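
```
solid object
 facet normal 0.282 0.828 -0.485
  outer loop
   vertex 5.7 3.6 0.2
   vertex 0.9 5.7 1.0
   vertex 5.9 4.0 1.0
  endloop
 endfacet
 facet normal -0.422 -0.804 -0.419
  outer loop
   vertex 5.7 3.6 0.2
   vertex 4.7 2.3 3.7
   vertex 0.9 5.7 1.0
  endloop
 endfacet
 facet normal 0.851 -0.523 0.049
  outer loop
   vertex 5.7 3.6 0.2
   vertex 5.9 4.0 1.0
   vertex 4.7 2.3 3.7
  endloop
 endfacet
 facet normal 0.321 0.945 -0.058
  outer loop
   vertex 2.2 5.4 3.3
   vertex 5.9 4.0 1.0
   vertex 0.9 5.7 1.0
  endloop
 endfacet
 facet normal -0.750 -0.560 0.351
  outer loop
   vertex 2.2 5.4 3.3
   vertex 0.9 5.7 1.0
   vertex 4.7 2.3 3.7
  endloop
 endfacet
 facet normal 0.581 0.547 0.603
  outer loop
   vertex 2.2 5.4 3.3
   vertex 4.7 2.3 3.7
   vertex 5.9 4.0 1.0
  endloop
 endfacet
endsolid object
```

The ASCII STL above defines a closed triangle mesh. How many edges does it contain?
9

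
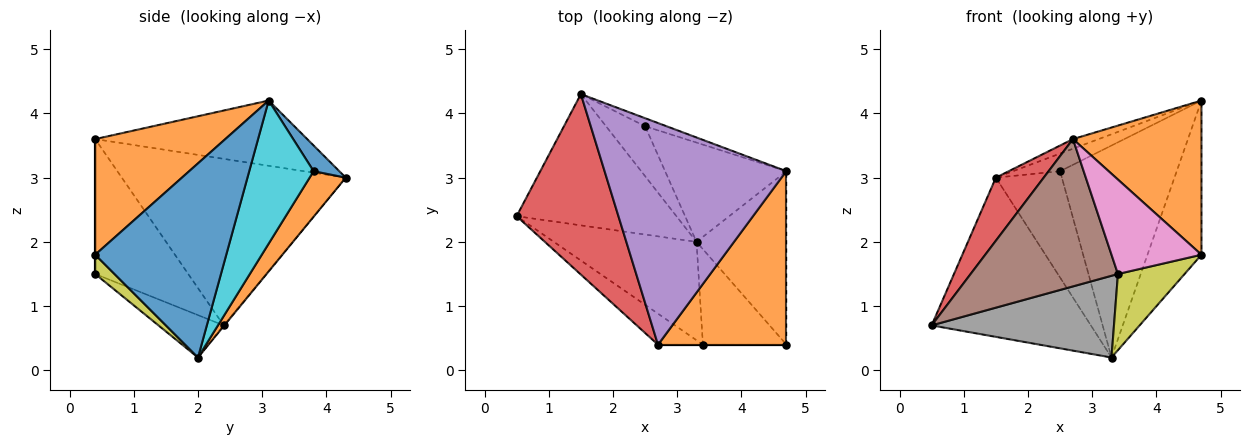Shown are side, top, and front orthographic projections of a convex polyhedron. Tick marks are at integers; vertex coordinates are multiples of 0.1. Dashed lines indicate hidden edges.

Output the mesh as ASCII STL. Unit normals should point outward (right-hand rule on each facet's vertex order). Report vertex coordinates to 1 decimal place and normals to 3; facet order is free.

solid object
 facet normal 0.850 0.350 -0.394
  outer loop
   vertex 3.3 2.0 0.2
   vertex 4.7 3.1 4.2
   vertex 4.7 0.4 1.8
  endloop
 endfacet
 facet normal 0.558 -0.551 0.620
  outer loop
   vertex 2.7 0.4 3.6
   vertex 4.7 0.4 1.8
   vertex 4.7 3.1 4.2
  endloop
 endfacet
 facet normal -0.003 0.772 -0.636
  outer loop
   vertex 1.5 4.3 3.0
   vertex 3.3 2.0 0.2
   vertex 0.5 2.4 0.7
  endloop
 endfacet
 facet normal -0.839 -0.179 0.513
  outer loop
   vertex 1.5 4.3 3.0
   vertex 0.5 2.4 0.7
   vertex 2.7 0.4 3.6
  endloop
 endfacet
 facet normal -0.337 0.041 0.940
  outer loop
   vertex 1.5 4.3 3.0
   vertex 2.7 0.4 3.6
   vertex 4.7 3.1 4.2
  endloop
 endfacet
 facet normal -0.526 -0.832 -0.175
  outer loop
   vertex 3.4 0.4 1.5
   vertex 2.7 0.4 3.6
   vertex 0.5 2.4 0.7
  endloop
 endfacet
 facet normal 0.000 -1.000 0.000
  outer loop
   vertex 3.4 0.4 1.5
   vertex 4.7 0.4 1.8
   vertex 2.7 0.4 3.6
  endloop
 endfacet
 facet normal -0.223 -0.623 -0.750
  outer loop
   vertex 3.4 0.4 1.5
   vertex 0.5 2.4 0.7
   vertex 3.3 2.0 0.2
  endloop
 endfacet
 facet normal 0.178 -0.614 -0.769
  outer loop
   vertex 3.4 0.4 1.5
   vertex 3.3 2.0 0.2
   vertex 4.7 0.4 1.8
  endloop
 endfacet
 facet normal 0.447 0.810 -0.379
  outer loop
   vertex 2.5 3.8 3.1
   vertex 4.7 3.1 4.2
   vertex 3.3 2.0 0.2
  endloop
 endfacet
 facet normal 0.445 0.815 -0.371
  outer loop
   vertex 2.5 3.8 3.1
   vertex 1.5 4.3 3.0
   vertex 4.7 3.1 4.2
  endloop
 endfacet
 facet normal 0.444 0.811 -0.381
  outer loop
   vertex 2.5 3.8 3.1
   vertex 3.3 2.0 0.2
   vertex 1.5 4.3 3.0
  endloop
 endfacet
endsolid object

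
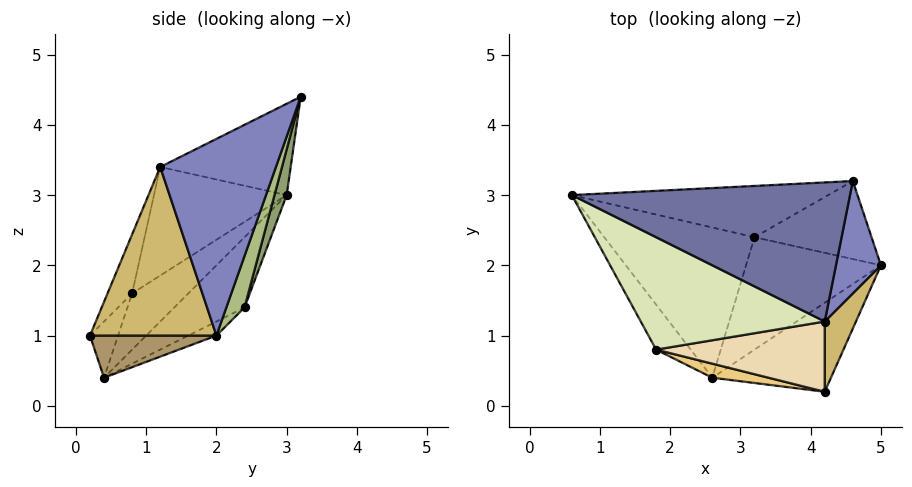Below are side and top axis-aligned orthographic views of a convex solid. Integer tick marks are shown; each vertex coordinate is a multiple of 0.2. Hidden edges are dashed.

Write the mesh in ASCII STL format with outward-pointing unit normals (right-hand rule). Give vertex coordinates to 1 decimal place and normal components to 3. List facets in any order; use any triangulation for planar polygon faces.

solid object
 facet normal -0.288 -0.381 0.878
  outer loop
   vertex 4.2 1.2 3.4
   vertex 4.6 3.2 4.4
   vertex 0.6 3.0 3.0
  endloop
 endfacet
 facet normal 0.932 -0.293 0.213
  outer loop
   vertex 4.2 1.2 3.4
   vertex 5.0 2.0 1.0
   vertex 4.6 3.2 4.4
  endloop
 endfacet
 facet normal -0.366 0.502 -0.784
  outer loop
   vertex 3.2 2.4 1.4
   vertex 2.6 0.4 0.4
   vertex 0.6 3.0 3.0
  endloop
 endfacet
 facet normal -0.092 0.467 -0.879
  outer loop
   vertex 3.2 2.4 1.4
   vertex 5.0 2.0 1.0
   vertex 2.6 0.4 0.4
  endloop
 endfacet
 facet normal 0.050 0.959 -0.279
  outer loop
   vertex 3.2 2.4 1.4
   vertex 0.6 3.0 3.0
   vertex 4.6 3.2 4.4
  endloop
 endfacet
 facet normal 0.139 0.939 -0.315
  outer loop
   vertex 3.2 2.4 1.4
   vertex 4.6 3.2 4.4
   vertex 5.0 2.0 1.0
  endloop
 endfacet
 facet normal -0.844 -0.130 -0.520
  outer loop
   vertex 1.8 0.8 1.6
   vertex 0.6 3.0 3.0
   vertex 2.6 0.4 0.4
  endloop
 endfacet
 facet normal -0.392 -0.637 0.664
  outer loop
   vertex 1.8 0.8 1.6
   vertex 4.2 1.2 3.4
   vertex 0.6 3.0 3.0
  endloop
 endfacet
 facet normal 0.331 -0.147 -0.932
  outer loop
   vertex 4.2 0.2 1.0
   vertex 2.6 0.4 0.4
   vertex 5.0 2.0 1.0
  endloop
 endfacet
 facet normal 0.901 -0.400 0.167
  outer loop
   vertex 4.2 0.2 1.0
   vertex 5.0 2.0 1.0
   vertex 4.2 1.2 3.4
  endloop
 endfacet
 facet normal -0.192 -0.962 0.192
  outer loop
   vertex 4.2 0.2 1.0
   vertex 1.8 0.8 1.6
   vertex 2.6 0.4 0.4
  endloop
 endfacet
 facet normal -0.133 -0.915 0.381
  outer loop
   vertex 4.2 0.2 1.0
   vertex 4.2 1.2 3.4
   vertex 1.8 0.8 1.6
  endloop
 endfacet
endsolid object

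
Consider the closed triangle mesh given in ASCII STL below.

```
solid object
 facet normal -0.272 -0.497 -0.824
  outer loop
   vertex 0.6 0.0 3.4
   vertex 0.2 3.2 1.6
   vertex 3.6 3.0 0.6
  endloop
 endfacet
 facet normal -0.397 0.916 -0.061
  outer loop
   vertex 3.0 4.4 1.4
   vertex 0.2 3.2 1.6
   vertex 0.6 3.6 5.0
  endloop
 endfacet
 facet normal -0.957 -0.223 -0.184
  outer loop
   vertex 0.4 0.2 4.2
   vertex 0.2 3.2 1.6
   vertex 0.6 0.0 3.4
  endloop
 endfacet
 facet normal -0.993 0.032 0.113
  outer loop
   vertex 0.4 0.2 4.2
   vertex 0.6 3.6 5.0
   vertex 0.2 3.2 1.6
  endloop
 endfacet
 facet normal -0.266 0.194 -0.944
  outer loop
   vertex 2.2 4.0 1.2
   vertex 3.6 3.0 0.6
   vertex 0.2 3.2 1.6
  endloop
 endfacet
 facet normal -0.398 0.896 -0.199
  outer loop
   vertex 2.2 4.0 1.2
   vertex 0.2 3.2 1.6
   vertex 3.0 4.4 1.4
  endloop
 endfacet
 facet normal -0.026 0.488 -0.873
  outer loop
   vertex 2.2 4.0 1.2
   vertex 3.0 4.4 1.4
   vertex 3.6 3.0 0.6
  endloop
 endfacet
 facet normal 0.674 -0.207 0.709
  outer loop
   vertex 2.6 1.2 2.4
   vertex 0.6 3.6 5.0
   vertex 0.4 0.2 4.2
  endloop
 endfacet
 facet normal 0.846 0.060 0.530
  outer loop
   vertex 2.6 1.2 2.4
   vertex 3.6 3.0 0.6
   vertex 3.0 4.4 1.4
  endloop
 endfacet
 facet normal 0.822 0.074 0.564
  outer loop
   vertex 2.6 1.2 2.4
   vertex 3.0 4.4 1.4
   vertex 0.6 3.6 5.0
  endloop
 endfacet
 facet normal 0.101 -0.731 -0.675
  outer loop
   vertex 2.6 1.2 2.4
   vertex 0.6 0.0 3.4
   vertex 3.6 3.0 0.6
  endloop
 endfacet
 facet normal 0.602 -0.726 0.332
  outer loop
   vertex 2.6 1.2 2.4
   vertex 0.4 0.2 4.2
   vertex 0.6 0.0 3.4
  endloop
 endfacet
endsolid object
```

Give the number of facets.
12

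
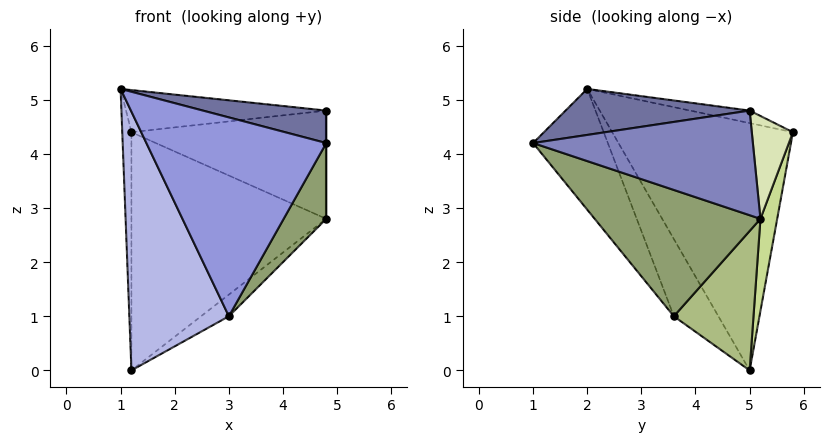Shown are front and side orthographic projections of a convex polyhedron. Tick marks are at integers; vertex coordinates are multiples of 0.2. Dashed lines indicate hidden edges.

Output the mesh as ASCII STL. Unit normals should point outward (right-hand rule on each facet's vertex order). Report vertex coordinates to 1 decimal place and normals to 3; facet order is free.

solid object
 facet normal 0.216 -0.145 0.966
  outer loop
   vertex 4.8 5.0 4.8
   vertex 1.0 2.0 5.2
   vertex 4.8 1.0 4.2
  endloop
 endfacet
 facet normal 1.000 0.000 0.000
  outer loop
   vertex 4.8 5.0 4.8
   vertex 4.8 1.0 4.2
   vertex 4.8 5.2 2.8
  endloop
 endfacet
 facet normal -0.338 -0.814 -0.471
  outer loop
   vertex 3.0 3.6 1.0
   vertex 4.8 1.0 4.2
   vertex 1.0 2.0 5.2
  endloop
 endfacet
 facet normal -0.359 -0.802 -0.477
  outer loop
   vertex 3.0 3.6 1.0
   vertex 1.0 2.0 5.2
   vertex 1.2 5.0 0.0
  endloop
 endfacet
 facet normal 0.776 -0.200 -0.599
  outer loop
   vertex 3.0 3.6 1.0
   vertex 4.8 5.2 2.8
   vertex 4.8 1.0 4.2
  endloop
 endfacet
 facet normal 0.593 0.207 -0.778
  outer loop
   vertex 3.0 3.6 1.0
   vertex 1.2 5.0 0.0
   vertex 4.8 5.2 2.8
  endloop
 endfacet
 facet normal 0.084 0.980 -0.178
  outer loop
   vertex 1.2 5.8 4.4
   vertex 4.8 5.2 2.8
   vertex 1.2 5.0 0.0
  endloop
 endfacet
 facet normal 0.206 0.974 0.097
  outer loop
   vertex 1.2 5.8 4.4
   vertex 4.8 5.0 4.8
   vertex 4.8 5.2 2.8
  endloop
 endfacet
 facet normal -0.999 0.051 -0.009
  outer loop
   vertex 1.2 5.8 4.4
   vertex 1.2 5.0 0.0
   vertex 1.0 2.0 5.2
  endloop
 endfacet
 facet normal -0.062 0.209 0.976
  outer loop
   vertex 1.2 5.8 4.4
   vertex 1.0 2.0 5.2
   vertex 4.8 5.0 4.8
  endloop
 endfacet
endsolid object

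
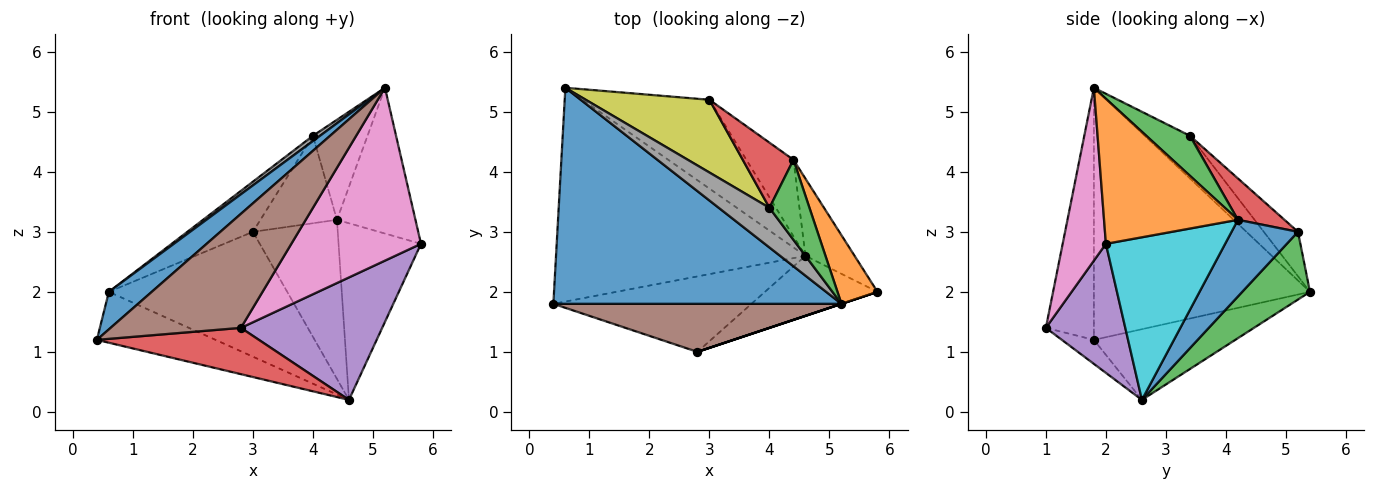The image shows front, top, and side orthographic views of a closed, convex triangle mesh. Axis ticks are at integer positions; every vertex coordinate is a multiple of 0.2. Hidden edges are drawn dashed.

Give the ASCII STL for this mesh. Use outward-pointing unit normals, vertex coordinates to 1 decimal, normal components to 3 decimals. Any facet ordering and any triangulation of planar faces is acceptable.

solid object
 facet normal -0.653 -0.130 0.746
  outer loop
   vertex 5.2 1.8 5.4
   vertex 0.6 5.4 2.0
   vertex 0.4 1.8 1.2
  endloop
 endfacet
 facet normal -0.266 0.223 -0.938
  outer loop
   vertex 4.6 2.6 0.2
   vertex 0.4 1.8 1.2
   vertex 0.6 5.4 2.0
  endloop
 endfacet
 facet normal 0.296 0.778 -0.554
  outer loop
   vertex 3.0 5.2 3.0
   vertex 4.6 2.6 0.2
   vertex 0.6 5.4 2.0
  endloop
 endfacet
 facet normal -0.103 -0.520 -0.848
  outer loop
   vertex 2.8 1.0 1.4
   vertex 0.4 1.8 1.2
   vertex 4.6 2.6 0.2
  endloop
 endfacet
 facet normal 0.451 -0.802 -0.393
  outer loop
   vertex 2.8 1.0 1.4
   vertex 4.6 2.6 0.2
   vertex 5.8 2.0 2.8
  endloop
 endfacet
 facet normal -0.322 -0.873 0.367
  outer loop
   vertex 2.8 1.0 1.4
   vertex 5.2 1.8 5.4
   vertex 0.4 1.8 1.2
  endloop
 endfacet
 facet normal 0.316 -0.949 0.000
  outer loop
   vertex 2.8 1.0 1.4
   vertex 5.8 2.0 2.8
   vertex 5.2 1.8 5.4
  endloop
 endfacet
 facet normal -0.641 -0.100 0.761
  outer loop
   vertex 4.0 3.4 4.6
   vertex 0.6 5.4 2.0
   vertex 5.2 1.8 5.4
  endloop
 endfacet
 facet normal -0.284 0.544 0.790
  outer loop
   vertex 4.0 3.4 4.6
   vertex 3.0 5.2 3.0
   vertex 0.6 5.4 2.0
  endloop
 endfacet
 facet normal 0.798 0.552 -0.241
  outer loop
   vertex 4.4 4.2 3.2
   vertex 5.8 2.0 2.8
   vertex 4.6 2.6 0.2
  endloop
 endfacet
 facet normal 0.577 0.736 -0.354
  outer loop
   vertex 4.4 4.2 3.2
   vertex 4.6 2.6 0.2
   vertex 3.0 5.2 3.0
  endloop
 endfacet
 facet normal 0.839 0.492 0.232
  outer loop
   vertex 4.4 4.2 3.2
   vertex 5.2 1.8 5.4
   vertex 5.8 2.0 2.8
  endloop
 endfacet
 facet normal 0.530 0.662 0.530
  outer loop
   vertex 4.4 4.2 3.2
   vertex 4.0 3.4 4.6
   vertex 5.2 1.8 5.4
  endloop
 endfacet
 facet normal 0.438 0.721 0.537
  outer loop
   vertex 4.4 4.2 3.2
   vertex 3.0 5.2 3.0
   vertex 4.0 3.4 4.6
  endloop
 endfacet
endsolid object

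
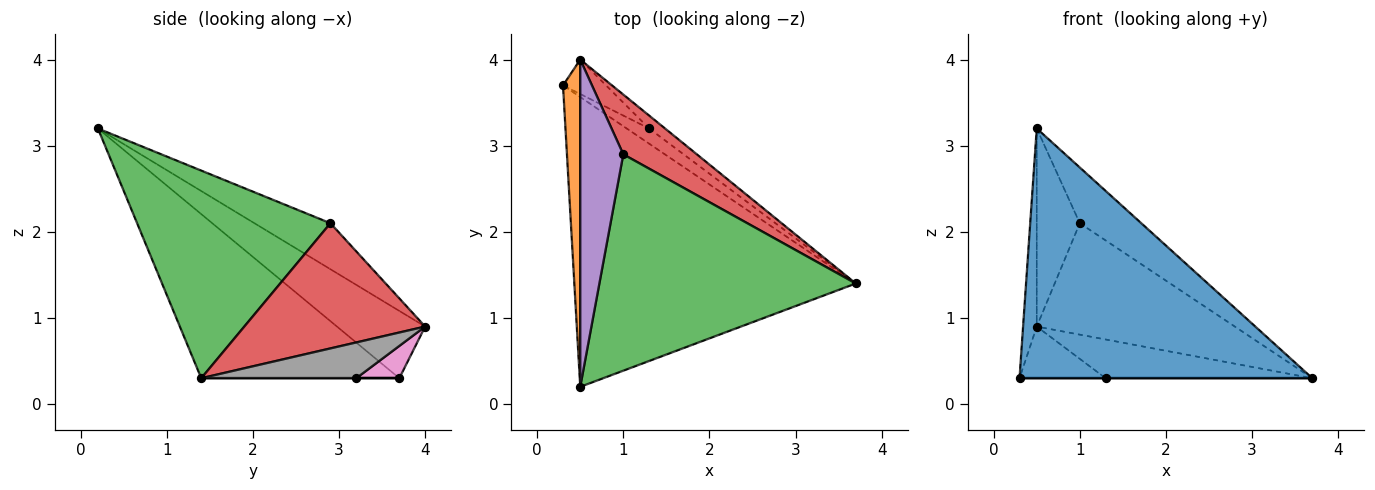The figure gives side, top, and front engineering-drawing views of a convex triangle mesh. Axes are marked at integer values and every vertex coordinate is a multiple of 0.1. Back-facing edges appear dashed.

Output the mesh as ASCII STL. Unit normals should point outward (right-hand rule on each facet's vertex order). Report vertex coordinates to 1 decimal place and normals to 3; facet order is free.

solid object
 facet normal -0.404 -0.597 -0.693
  outer loop
   vertex 0.5 0.2 3.2
   vertex 0.3 3.7 0.3
   vertex 3.7 1.4 0.3
  endloop
 endfacet
 facet normal -0.958 0.148 0.245
  outer loop
   vertex 0.5 4.0 0.9
   vertex 0.3 3.7 0.3
   vertex 0.5 0.2 3.2
  endloop
 endfacet
 facet normal 0.617 0.196 0.762
  outer loop
   vertex 1.0 2.9 2.1
   vertex 0.5 0.2 3.2
   vertex 3.7 1.4 0.3
  endloop
 endfacet
 facet normal 0.627 0.687 0.368
  outer loop
   vertex 1.0 2.9 2.1
   vertex 3.7 1.4 0.3
   vertex 0.5 4.0 0.9
  endloop
 endfacet
 facet normal -0.675 0.382 0.631
  outer loop
   vertex 1.0 2.9 2.1
   vertex 0.5 4.0 0.9
   vertex 0.5 0.2 3.2
  endloop
 endfacet
 facet normal 0.000 0.000 -1.000
  outer loop
   vertex 1.3 3.2 0.3
   vertex 3.7 1.4 0.3
   vertex 0.3 3.7 0.3
  endloop
 endfacet
 facet normal 0.384 0.768 -0.512
  outer loop
   vertex 1.3 3.2 0.3
   vertex 0.3 3.7 0.3
   vertex 0.5 4.0 0.9
  endloop
 endfacet
 facet normal 0.580 0.773 -0.258
  outer loop
   vertex 1.3 3.2 0.3
   vertex 0.5 4.0 0.9
   vertex 3.7 1.4 0.3
  endloop
 endfacet
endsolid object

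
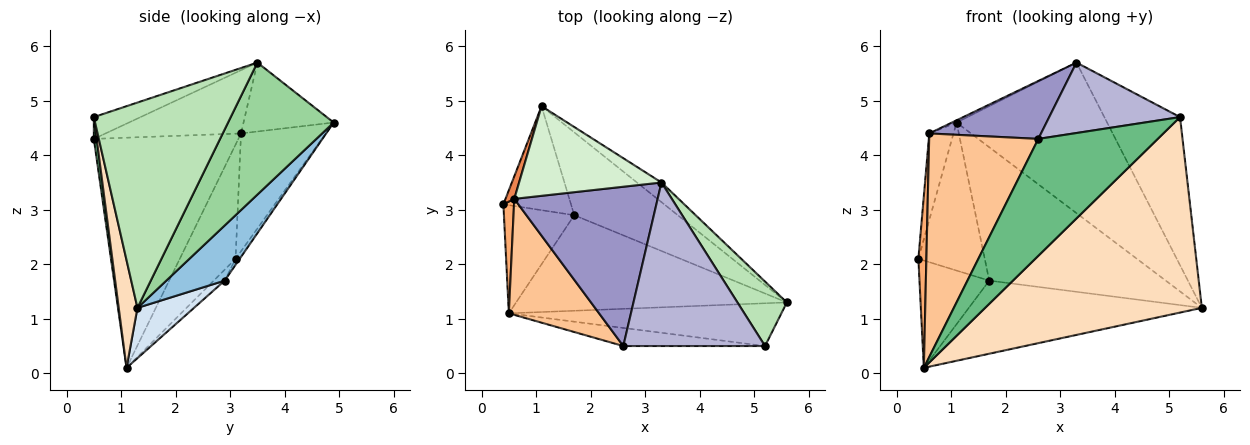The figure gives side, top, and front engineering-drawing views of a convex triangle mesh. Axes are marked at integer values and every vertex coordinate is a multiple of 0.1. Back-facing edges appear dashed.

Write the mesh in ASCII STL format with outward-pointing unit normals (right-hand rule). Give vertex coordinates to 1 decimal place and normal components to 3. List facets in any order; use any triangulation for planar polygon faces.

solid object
 facet normal -0.051 0.817 -0.574
  outer loop
   vertex 1.7 2.9 1.7
   vertex 0.4 3.1 2.1
   vertex 1.1 4.9 4.6
  endloop
 endfacet
 facet normal 0.270 0.818 -0.508
  outer loop
   vertex 1.7 2.9 1.7
   vertex 1.1 4.9 4.6
   vertex 5.6 1.3 1.2
  endloop
 endfacet
 facet normal -0.109 0.700 -0.706
  outer loop
   vertex 1.7 2.9 1.7
   vertex 0.5 1.1 0.1
   vertex 0.4 3.1 2.1
  endloop
 endfacet
 facet normal 0.146 0.601 -0.786
  outer loop
   vertex 1.7 2.9 1.7
   vertex 5.6 1.3 1.2
   vertex 0.5 1.1 0.1
  endloop
 endfacet
 facet normal -0.959 0.274 0.072
  outer loop
   vertex 0.6 3.2 4.4
   vertex 1.1 4.9 4.6
   vertex 0.4 3.1 2.1
  endloop
 endfacet
 facet normal -0.986 -0.141 0.092
  outer loop
   vertex 0.6 3.2 4.4
   vertex 0.4 3.1 2.1
   vertex 0.5 1.1 0.1
  endloop
 endfacet
 facet normal -0.762 -0.575 0.299
  outer loop
   vertex 0.6 3.2 4.4
   vertex 0.5 1.1 0.1
   vertex 2.6 0.5 4.3
  endloop
 endfacet
 facet normal 0.084 -0.973 -0.213
  outer loop
   vertex 5.2 0.5 4.7
   vertex 0.5 1.1 0.1
   vertex 5.6 1.3 1.2
  endloop
 endfacet
 facet normal 0.024 -0.988 -0.153
  outer loop
   vertex 5.2 0.5 4.7
   vertex 2.6 0.5 4.3
   vertex 0.5 1.1 0.1
  endloop
 endfacet
 facet normal 0.571 0.814 -0.106
  outer loop
   vertex 3.3 3.5 5.7
   vertex 5.6 1.3 1.2
   vertex 1.1 4.9 4.6
  endloop
 endfacet
 facet normal 0.856 0.474 0.206
  outer loop
   vertex 3.3 3.5 5.7
   vertex 5.2 0.5 4.7
   vertex 5.6 1.3 1.2
  endloop
 endfacet
 facet normal -0.436 0.022 0.900
  outer loop
   vertex 3.3 3.5 5.7
   vertex 1.1 4.9 4.6
   vertex 0.6 3.2 4.4
  endloop
 endfacet
 facet normal -0.383 -0.316 0.868
  outer loop
   vertex 3.3 3.5 5.7
   vertex 0.6 3.2 4.4
   vertex 2.6 0.5 4.3
  endloop
 endfacet
 facet normal -0.140 -0.392 0.909
  outer loop
   vertex 3.3 3.5 5.7
   vertex 2.6 0.5 4.3
   vertex 5.2 0.5 4.7
  endloop
 endfacet
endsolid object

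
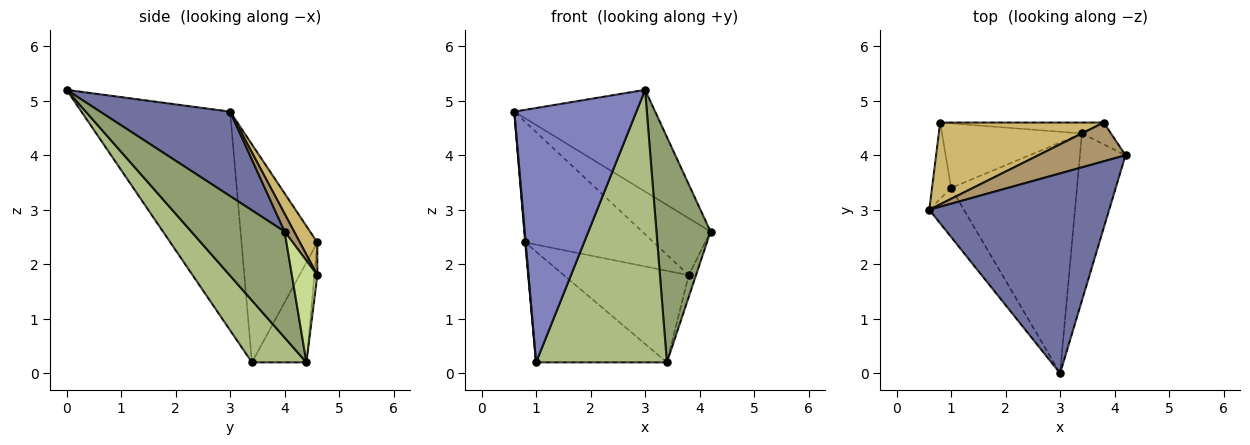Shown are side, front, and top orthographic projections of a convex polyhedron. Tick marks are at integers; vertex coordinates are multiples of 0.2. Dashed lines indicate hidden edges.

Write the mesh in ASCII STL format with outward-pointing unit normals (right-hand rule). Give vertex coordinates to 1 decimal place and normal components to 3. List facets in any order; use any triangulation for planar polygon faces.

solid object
 facet normal 0.386 0.419 0.822
  outer loop
   vertex 3.0 0.0 5.2
   vertex 4.2 4.0 2.6
   vertex 0.6 3.0 4.8
  endloop
 endfacet
 facet normal -0.767 -0.630 -0.121
  outer loop
   vertex 1.0 3.4 0.2
   vertex 3.0 0.0 5.2
   vertex 0.6 3.0 4.8
  endloop
 endfacet
 facet normal -0.996 -0.006 -0.087
  outer loop
   vertex 0.8 4.6 2.4
   vertex 1.0 3.4 0.2
   vertex 0.6 3.0 4.8
  endloop
 endfacet
 facet normal -0.339 0.813 -0.474
  outer loop
   vertex 3.4 4.4 0.2
   vertex 1.0 3.4 0.2
   vertex 0.8 4.6 2.4
  endloop
 endfacet
 facet normal 0.811 -0.470 -0.349
  outer loop
   vertex 3.4 4.4 0.2
   vertex 4.2 4.0 2.6
   vertex 3.0 0.0 5.2
  endloop
 endfacet
 facet normal 0.303 -0.727 -0.616
  outer loop
   vertex 3.4 4.4 0.2
   vertex 3.0 0.0 5.2
   vertex 1.0 3.4 0.2
  endloop
 endfacet
 facet normal 0.927 0.265 -0.265
  outer loop
   vertex 3.8 4.6 1.8
   vertex 4.2 4.0 2.6
   vertex 3.4 4.4 0.2
  endloop
 endfacet
 facet normal -0.024 0.993 -0.118
  outer loop
   vertex 3.8 4.6 1.8
   vertex 3.4 4.4 0.2
   vertex 0.8 4.6 2.4
  endloop
 endfacet
 facet normal 0.114 0.821 0.559
  outer loop
   vertex 3.8 4.6 1.8
   vertex 0.6 3.0 4.8
   vertex 4.2 4.0 2.6
  endloop
 endfacet
 facet normal 0.112 0.823 0.558
  outer loop
   vertex 3.8 4.6 1.8
   vertex 0.8 4.6 2.4
   vertex 0.6 3.0 4.8
  endloop
 endfacet
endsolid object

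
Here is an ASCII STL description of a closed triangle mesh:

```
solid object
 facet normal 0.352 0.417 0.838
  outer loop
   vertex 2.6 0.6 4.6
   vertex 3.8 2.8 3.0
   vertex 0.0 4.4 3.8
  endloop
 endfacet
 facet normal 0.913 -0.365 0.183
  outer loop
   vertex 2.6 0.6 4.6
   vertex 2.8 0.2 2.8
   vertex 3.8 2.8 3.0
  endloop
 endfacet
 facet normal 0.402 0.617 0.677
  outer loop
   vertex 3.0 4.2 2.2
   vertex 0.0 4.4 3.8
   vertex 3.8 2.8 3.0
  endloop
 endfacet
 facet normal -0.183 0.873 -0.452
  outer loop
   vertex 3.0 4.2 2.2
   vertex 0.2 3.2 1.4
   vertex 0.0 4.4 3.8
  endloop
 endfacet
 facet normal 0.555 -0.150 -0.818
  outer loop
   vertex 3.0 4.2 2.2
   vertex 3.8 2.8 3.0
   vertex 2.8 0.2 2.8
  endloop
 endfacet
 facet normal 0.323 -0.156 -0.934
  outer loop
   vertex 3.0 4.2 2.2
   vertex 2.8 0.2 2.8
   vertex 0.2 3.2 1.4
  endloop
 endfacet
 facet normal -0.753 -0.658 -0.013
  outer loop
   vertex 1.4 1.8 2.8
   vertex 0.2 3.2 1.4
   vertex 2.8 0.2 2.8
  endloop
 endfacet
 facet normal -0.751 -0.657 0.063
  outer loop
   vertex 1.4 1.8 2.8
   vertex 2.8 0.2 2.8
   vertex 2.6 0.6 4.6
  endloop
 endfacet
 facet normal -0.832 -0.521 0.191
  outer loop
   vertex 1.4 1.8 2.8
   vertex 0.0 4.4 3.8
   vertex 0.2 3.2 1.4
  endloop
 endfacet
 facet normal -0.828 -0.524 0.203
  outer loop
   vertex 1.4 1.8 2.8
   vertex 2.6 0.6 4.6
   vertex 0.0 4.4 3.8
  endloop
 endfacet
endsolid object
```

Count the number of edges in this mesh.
15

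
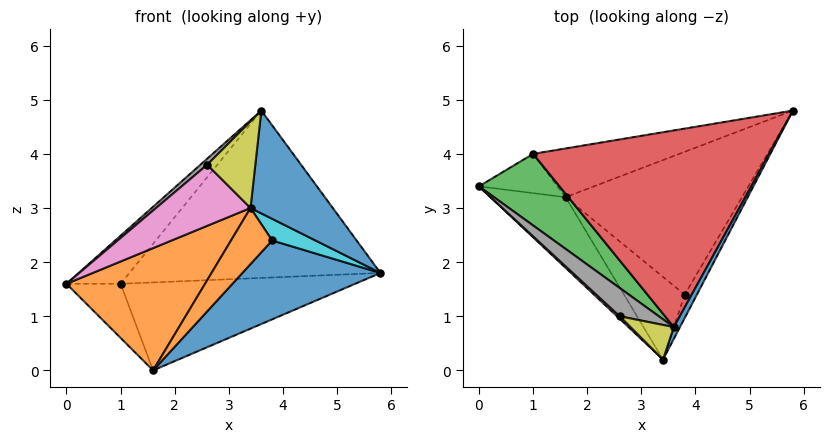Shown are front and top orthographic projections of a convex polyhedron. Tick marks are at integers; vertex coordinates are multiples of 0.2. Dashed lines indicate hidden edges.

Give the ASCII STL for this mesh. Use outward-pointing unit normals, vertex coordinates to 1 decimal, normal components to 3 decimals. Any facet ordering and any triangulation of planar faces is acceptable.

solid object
 facet normal 0.891 -0.451 0.051
  outer loop
   vertex 3.6 0.8 4.8
   vertex 3.4 0.2 3.0
   vertex 5.8 4.8 1.8
  endloop
 endfacet
 facet normal -0.520 -0.740 -0.428
  outer loop
   vertex 1.6 3.2 0.0
   vertex 3.4 0.2 3.0
   vertex 0.0 3.4 1.6
  endloop
 endfacet
 facet normal -0.317 0.529 0.787
  outer loop
   vertex 1.0 4.0 1.6
   vertex 0.0 3.4 1.6
   vertex 3.6 0.8 4.8
  endloop
 endfacet
 facet normal -0.138 0.642 0.754
  outer loop
   vertex 1.0 4.0 1.6
   vertex 3.6 0.8 4.8
   vertex 5.8 4.8 1.8
  endloop
 endfacet
 facet normal -0.437 0.728 -0.528
  outer loop
   vertex 1.0 4.0 1.6
   vertex 1.6 3.2 0.0
   vertex 0.0 3.4 1.6
  endloop
 endfacet
 facet normal -0.125 0.868 -0.481
  outer loop
   vertex 1.0 4.0 1.6
   vertex 5.8 4.8 1.8
   vertex 1.6 3.2 0.0
  endloop
 endfacet
 facet normal -0.692 -0.722 0.030
  outer loop
   vertex 2.6 1.0 3.8
   vertex 0.0 3.4 1.6
   vertex 3.4 0.2 3.0
  endloop
 endfacet
 facet normal -0.714 -0.146 0.685
  outer loop
   vertex 2.6 1.0 3.8
   vertex 3.6 0.8 4.8
   vertex 0.0 3.4 1.6
  endloop
 endfacet
 facet normal -0.487 -0.811 0.324
  outer loop
   vertex 2.6 1.0 3.8
   vertex 3.4 0.2 3.0
   vertex 3.6 0.8 4.8
  endloop
 endfacet
 facet normal 0.682 -0.496 -0.537
  outer loop
   vertex 3.8 1.4 2.4
   vertex 5.8 4.8 1.8
   vertex 3.4 0.2 3.0
  endloop
 endfacet
 facet normal 0.488 -0.422 -0.764
  outer loop
   vertex 3.8 1.4 2.4
   vertex 1.6 3.2 0.0
   vertex 5.8 4.8 1.8
  endloop
 endfacet
 facet normal 0.405 -0.513 -0.756
  outer loop
   vertex 3.8 1.4 2.4
   vertex 3.4 0.2 3.0
   vertex 1.6 3.2 0.0
  endloop
 endfacet
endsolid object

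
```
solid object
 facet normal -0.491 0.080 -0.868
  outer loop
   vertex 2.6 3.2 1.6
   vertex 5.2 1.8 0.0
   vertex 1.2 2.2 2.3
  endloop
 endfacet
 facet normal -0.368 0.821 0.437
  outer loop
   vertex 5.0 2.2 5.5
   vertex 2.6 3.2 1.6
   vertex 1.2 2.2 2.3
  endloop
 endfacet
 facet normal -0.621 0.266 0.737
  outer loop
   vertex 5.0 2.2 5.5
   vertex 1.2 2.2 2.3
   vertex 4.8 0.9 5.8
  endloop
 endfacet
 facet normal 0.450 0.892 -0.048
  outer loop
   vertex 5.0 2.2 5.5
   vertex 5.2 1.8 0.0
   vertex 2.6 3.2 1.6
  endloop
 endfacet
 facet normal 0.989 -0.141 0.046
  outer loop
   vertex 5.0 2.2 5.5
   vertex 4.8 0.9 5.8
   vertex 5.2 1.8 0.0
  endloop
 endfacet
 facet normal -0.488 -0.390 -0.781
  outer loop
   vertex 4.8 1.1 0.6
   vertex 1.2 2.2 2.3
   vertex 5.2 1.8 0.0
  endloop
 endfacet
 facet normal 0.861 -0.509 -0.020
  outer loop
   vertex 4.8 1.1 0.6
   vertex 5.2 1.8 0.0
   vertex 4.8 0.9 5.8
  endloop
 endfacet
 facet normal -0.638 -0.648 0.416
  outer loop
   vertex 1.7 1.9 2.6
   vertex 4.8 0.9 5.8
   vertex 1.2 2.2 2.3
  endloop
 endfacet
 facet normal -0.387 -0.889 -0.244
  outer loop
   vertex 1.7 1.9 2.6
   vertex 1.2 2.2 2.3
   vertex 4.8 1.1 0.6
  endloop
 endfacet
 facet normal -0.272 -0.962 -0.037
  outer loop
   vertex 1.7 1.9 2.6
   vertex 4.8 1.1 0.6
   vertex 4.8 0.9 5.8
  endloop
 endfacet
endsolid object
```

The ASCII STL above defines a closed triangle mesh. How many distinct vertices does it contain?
7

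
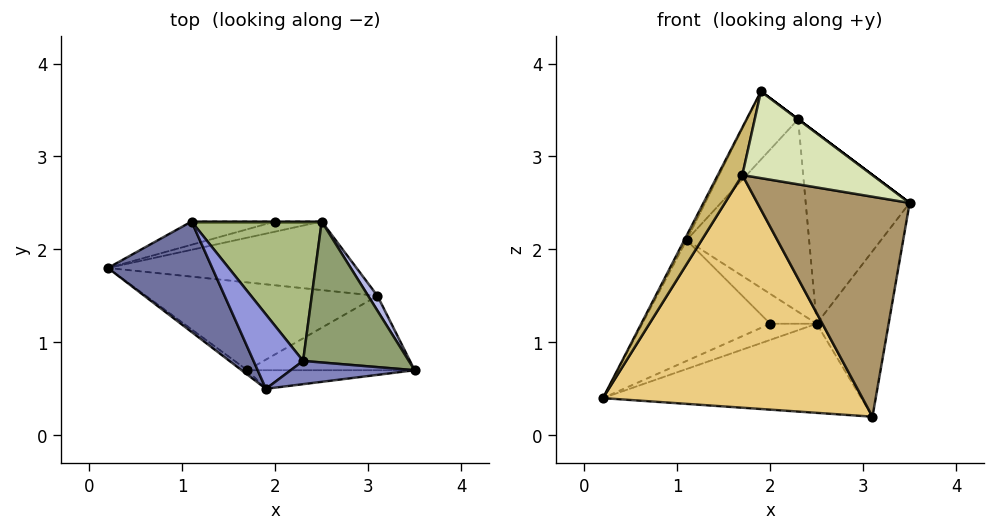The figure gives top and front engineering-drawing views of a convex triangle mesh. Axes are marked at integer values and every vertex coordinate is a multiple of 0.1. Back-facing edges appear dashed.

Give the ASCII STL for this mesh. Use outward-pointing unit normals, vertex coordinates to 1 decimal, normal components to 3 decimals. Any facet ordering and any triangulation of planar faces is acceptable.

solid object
 facet normal -0.886 0.018 0.464
  outer loop
   vertex 1.9 0.5 3.7
   vertex 1.1 2.3 2.1
   vertex 0.2 1.8 0.4
  endloop
 endfacet
 facet normal 0.600 0.000 0.800
  outer loop
   vertex 2.3 0.8 3.4
   vertex 1.9 0.5 3.7
   vertex 3.5 0.7 2.5
  endloop
 endfacet
 facet normal 0.046 0.675 0.736
  outer loop
   vertex 2.3 0.8 3.4
   vertex 1.1 2.3 2.1
   vertex 1.9 0.5 3.7
  endloop
 endfacet
 facet normal 0.828 0.558 0.050
  outer loop
   vertex 2.5 2.3 1.2
   vertex 3.5 0.7 2.5
   vertex 3.1 1.5 0.2
  endloop
 endfacet
 facet normal 0.456 0.715 0.529
  outer loop
   vertex 2.5 2.3 1.2
   vertex 2.3 0.8 3.4
   vertex 3.5 0.7 2.5
  endloop
 endfacet
 facet normal 0.353 0.758 0.549
  outer loop
   vertex 2.5 2.3 1.2
   vertex 1.1 2.3 2.1
   vertex 2.3 0.8 3.4
  endloop
 endfacet
 facet normal 0.040 0.792 -0.610
  outer loop
   vertex 2.5 2.3 1.2
   vertex 3.1 1.5 0.2
   vertex 0.2 1.8 0.4
  endloop
 endfacet
 facet normal -0.035 -0.977 -0.209
  outer loop
   vertex 1.7 0.7 2.8
   vertex 3.5 0.7 2.5
   vertex 1.9 0.5 3.7
  endloop
 endfacet
 facet normal -0.053 -0.946 -0.320
  outer loop
   vertex 1.7 0.7 2.8
   vertex 3.1 1.5 0.2
   vertex 3.5 0.7 2.5
  endloop
 endfacet
 facet normal -0.504 -0.860 -0.079
  outer loop
   vertex 1.7 0.7 2.8
   vertex 1.9 0.5 3.7
   vertex 0.2 1.8 0.4
  endloop
 endfacet
 facet normal -0.120 -0.929 -0.351
  outer loop
   vertex 1.7 0.7 2.8
   vertex 0.2 1.8 0.4
   vertex 3.1 1.5 0.2
  endloop
 endfacet
 facet normal -0.186 0.965 -0.186
  outer loop
   vertex 2.0 2.3 1.2
   vertex 0.2 1.8 0.4
   vertex 1.1 2.3 2.1
  endloop
 endfacet
 facet normal 0.000 0.848 -0.530
  outer loop
   vertex 2.0 2.3 1.2
   vertex 2.5 2.3 1.2
   vertex 0.2 1.8 0.4
  endloop
 endfacet
 facet normal 0.000 1.000 0.000
  outer loop
   vertex 2.0 2.3 1.2
   vertex 1.1 2.3 2.1
   vertex 2.5 2.3 1.2
  endloop
 endfacet
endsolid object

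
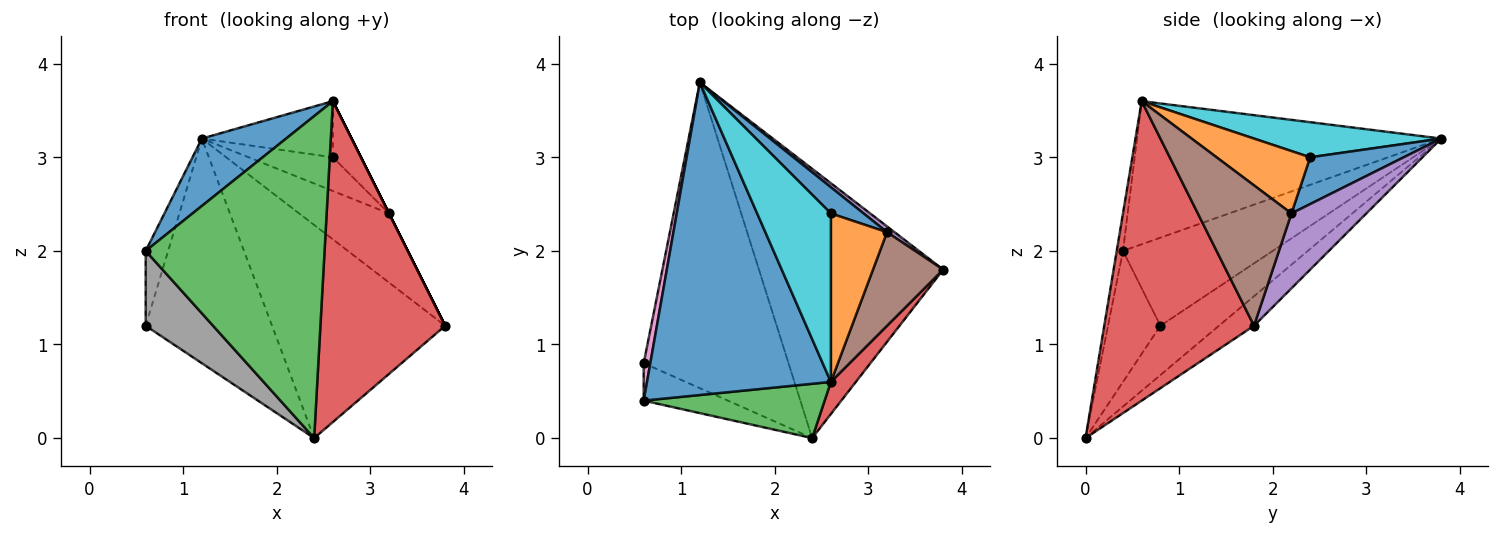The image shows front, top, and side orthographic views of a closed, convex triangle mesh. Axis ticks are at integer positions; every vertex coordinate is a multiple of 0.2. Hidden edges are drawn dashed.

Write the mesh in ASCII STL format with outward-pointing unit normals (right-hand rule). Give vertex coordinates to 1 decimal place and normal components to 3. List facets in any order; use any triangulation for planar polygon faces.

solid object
 facet normal -0.606 -0.168 0.778
  outer loop
   vertex 2.6 0.6 3.6
   vertex 1.2 3.8 3.2
   vertex 0.6 0.4 2.0
  endloop
 endfacet
 facet normal -0.125 0.616 -0.778
  outer loop
   vertex 2.4 0.0 0.0
   vertex 1.2 3.8 3.2
   vertex 3.8 1.8 1.2
  endloop
 endfacet
 facet normal -0.034 -0.985 0.166
  outer loop
   vertex 2.4 0.0 0.0
   vertex 2.6 0.6 3.6
   vertex 0.6 0.4 2.0
  endloop
 endfacet
 facet normal 0.767 -0.639 0.064
  outer loop
   vertex 2.4 0.0 0.0
   vertex 3.8 1.8 1.2
   vertex 2.6 0.6 3.6
  endloop
 endfacet
 facet normal 0.639 0.767 0.064
  outer loop
   vertex 3.2 2.2 2.4
   vertex 3.8 1.8 1.2
   vertex 1.2 3.8 3.2
  endloop
 endfacet
 facet normal 0.894 0.000 0.447
  outer loop
   vertex 3.2 2.2 2.4
   vertex 2.6 0.6 3.6
   vertex 3.8 1.8 1.2
  endloop
 endfacet
 facet normal -0.986 0.148 0.074
  outer loop
   vertex 0.6 0.8 1.2
   vertex 0.6 0.4 2.0
   vertex 1.2 3.8 3.2
  endloop
 endfacet
 facet normal -0.571 -0.734 -0.367
  outer loop
   vertex 0.6 0.8 1.2
   vertex 2.4 0.0 0.0
   vertex 0.6 0.4 2.0
  endloop
 endfacet
 facet normal -0.264 0.571 -0.777
  outer loop
   vertex 0.6 0.8 1.2
   vertex 1.2 3.8 3.2
   vertex 2.4 0.0 0.0
  endloop
 endfacet
 facet normal 0.412 0.288 0.865
  outer loop
   vertex 2.6 2.4 3.0
   vertex 1.2 3.8 3.2
   vertex 2.6 0.6 3.6
  endloop
 endfacet
 facet normal 0.659 0.593 0.462
  outer loop
   vertex 2.6 2.4 3.0
   vertex 3.2 2.2 2.4
   vertex 1.2 3.8 3.2
  endloop
 endfacet
 facet normal 0.725 0.218 0.653
  outer loop
   vertex 2.6 2.4 3.0
   vertex 2.6 0.6 3.6
   vertex 3.2 2.2 2.4
  endloop
 endfacet
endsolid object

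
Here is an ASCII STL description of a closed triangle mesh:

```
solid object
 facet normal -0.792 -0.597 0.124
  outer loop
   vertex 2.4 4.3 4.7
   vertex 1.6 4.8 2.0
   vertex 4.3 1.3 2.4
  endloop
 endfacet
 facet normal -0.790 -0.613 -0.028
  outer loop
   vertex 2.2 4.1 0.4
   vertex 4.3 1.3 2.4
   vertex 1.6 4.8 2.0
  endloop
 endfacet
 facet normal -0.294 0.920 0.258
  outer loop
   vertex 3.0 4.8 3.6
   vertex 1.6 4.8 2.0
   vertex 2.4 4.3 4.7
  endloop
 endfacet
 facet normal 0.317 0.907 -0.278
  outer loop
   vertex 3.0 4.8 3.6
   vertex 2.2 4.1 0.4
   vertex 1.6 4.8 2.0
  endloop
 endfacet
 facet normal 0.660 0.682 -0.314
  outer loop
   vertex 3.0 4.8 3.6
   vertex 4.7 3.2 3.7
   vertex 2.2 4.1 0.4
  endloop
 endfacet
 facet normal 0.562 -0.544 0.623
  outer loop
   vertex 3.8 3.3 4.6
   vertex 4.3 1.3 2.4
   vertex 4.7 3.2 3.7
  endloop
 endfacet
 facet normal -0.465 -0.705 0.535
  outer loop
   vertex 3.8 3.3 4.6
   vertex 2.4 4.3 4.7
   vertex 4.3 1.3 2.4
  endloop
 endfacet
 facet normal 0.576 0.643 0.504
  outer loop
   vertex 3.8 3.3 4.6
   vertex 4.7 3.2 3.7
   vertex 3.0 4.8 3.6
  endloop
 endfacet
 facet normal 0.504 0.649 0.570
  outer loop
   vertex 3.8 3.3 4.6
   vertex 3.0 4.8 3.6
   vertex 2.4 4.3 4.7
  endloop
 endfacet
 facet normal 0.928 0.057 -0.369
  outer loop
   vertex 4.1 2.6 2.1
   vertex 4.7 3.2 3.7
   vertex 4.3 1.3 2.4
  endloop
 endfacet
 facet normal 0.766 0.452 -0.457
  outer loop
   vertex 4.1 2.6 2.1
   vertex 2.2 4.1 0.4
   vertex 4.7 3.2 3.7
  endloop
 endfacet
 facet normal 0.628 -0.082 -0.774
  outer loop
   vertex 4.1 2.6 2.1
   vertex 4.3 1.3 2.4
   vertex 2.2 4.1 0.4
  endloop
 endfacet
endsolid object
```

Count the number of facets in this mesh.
12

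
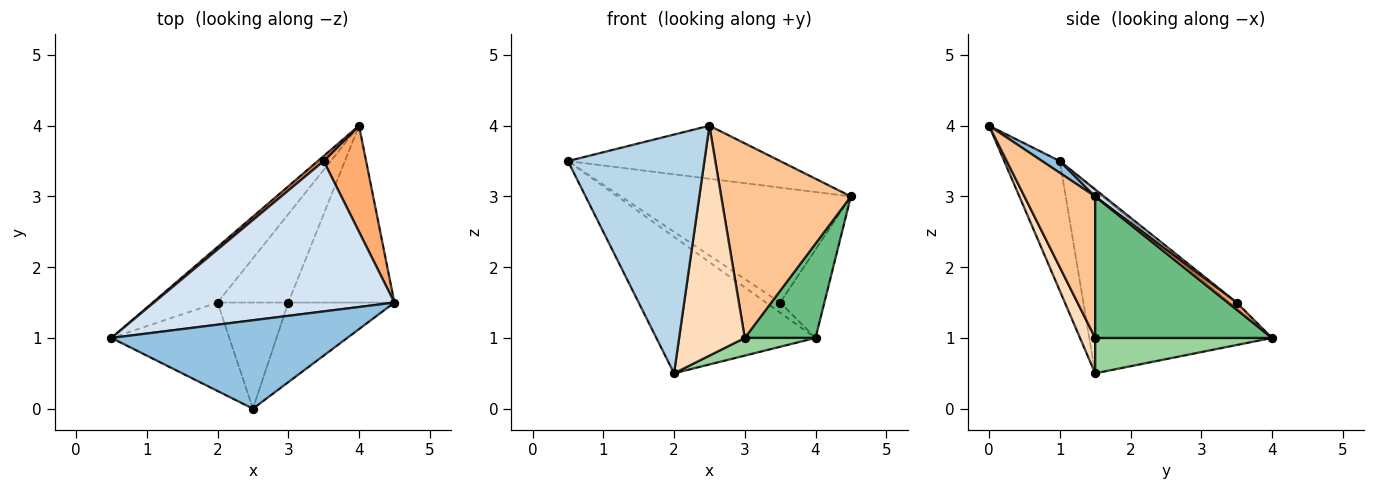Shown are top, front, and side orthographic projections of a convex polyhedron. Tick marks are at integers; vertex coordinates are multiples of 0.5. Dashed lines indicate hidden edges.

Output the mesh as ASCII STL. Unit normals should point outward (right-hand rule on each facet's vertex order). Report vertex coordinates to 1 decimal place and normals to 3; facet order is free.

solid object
 facet normal -0.728 0.634 -0.258
  outer loop
   vertex 2.0 1.5 0.5
   vertex 0.5 1.0 3.5
   vertex 4.0 4.0 1.0
  endloop
 endfacet
 facet normal 0.043 0.514 0.857
  outer loop
   vertex 2.5 0.0 4.0
   vertex 4.5 1.5 3.0
   vertex 0.5 1.0 3.5
  endloop
 endfacet
 facet normal -0.357 -0.876 -0.324
  outer loop
   vertex 2.5 0.0 4.0
   vertex 0.5 1.0 3.5
   vertex 2.0 1.5 0.5
  endloop
 endfacet
 facet normal 0.023 0.607 0.794
  outer loop
   vertex 3.5 3.5 1.5
   vertex 0.5 1.0 3.5
   vertex 4.5 1.5 3.0
  endloop
 endfacet
 facet normal -0.408 0.816 0.408
  outer loop
   vertex 3.5 3.5 1.5
   vertex 4.0 4.0 1.0
   vertex 0.5 1.0 3.5
  endloop
 endfacet
 facet normal 0.127 0.635 0.762
  outer loop
   vertex 3.5 3.5 1.5
   vertex 4.5 1.5 3.0
   vertex 4.0 4.0 1.0
  endloop
 endfacet
 facet normal 0.451 -0.826 -0.338
  outer loop
   vertex 3.0 1.5 1.0
   vertex 4.5 1.5 3.0
   vertex 2.5 0.0 4.0
  endloop
 endfacet
 facet normal 0.205 -0.889 -0.410
  outer loop
   vertex 3.0 1.5 1.0
   vertex 2.5 0.0 4.0
   vertex 2.0 1.5 0.5
  endloop
 endfacet
 facet normal 0.762 -0.305 -0.571
  outer loop
   vertex 3.0 1.5 1.0
   vertex 4.0 4.0 1.0
   vertex 4.5 1.5 3.0
  endloop
 endfacet
 facet normal 0.440 -0.176 -0.880
  outer loop
   vertex 3.0 1.5 1.0
   vertex 2.0 1.5 0.5
   vertex 4.0 4.0 1.0
  endloop
 endfacet
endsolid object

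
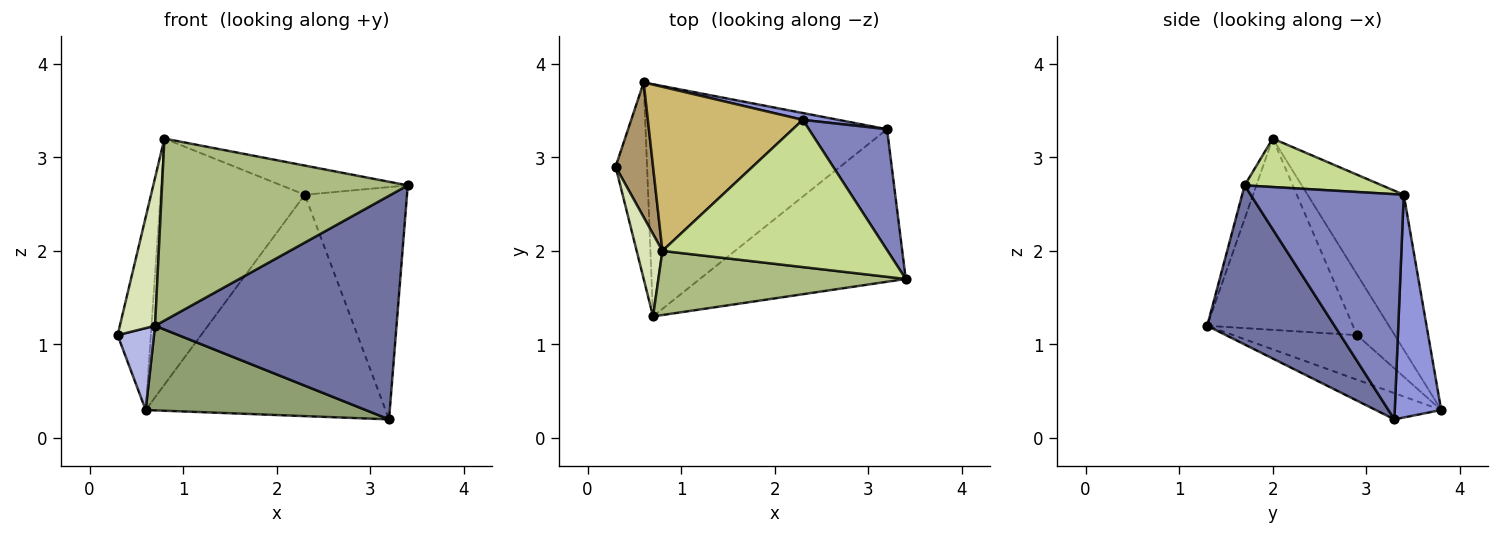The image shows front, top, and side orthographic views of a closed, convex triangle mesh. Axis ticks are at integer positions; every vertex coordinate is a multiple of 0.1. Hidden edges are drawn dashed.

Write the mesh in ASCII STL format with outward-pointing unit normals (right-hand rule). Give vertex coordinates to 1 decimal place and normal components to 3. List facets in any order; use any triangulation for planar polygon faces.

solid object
 facet normal 0.399 -0.757 -0.517
  outer loop
   vertex 0.7 1.3 1.2
   vertex 3.2 3.3 0.2
   vertex 3.4 1.7 2.7
  endloop
 endfacet
 facet normal 0.799 0.533 0.277
  outer loop
   vertex 2.3 3.4 2.6
   vertex 3.4 1.7 2.7
   vertex 3.2 3.3 0.2
  endloop
 endfacet
 facet normal 0.190 0.981 0.030
  outer loop
   vertex 0.6 3.8 0.3
   vertex 2.3 3.4 2.6
   vertex 3.2 3.3 0.2
  endloop
 endfacet
 facet normal -0.794 -0.234 -0.561
  outer loop
   vertex 0.6 3.8 0.3
   vertex 0.7 1.3 1.2
   vertex 0.3 2.9 1.1
  endloop
 endfacet
 facet normal -0.101 -0.341 -0.935
  outer loop
   vertex 0.6 3.8 0.3
   vertex 3.2 3.3 0.2
   vertex 0.7 1.3 1.2
  endloop
 endfacet
 facet normal -0.045 -0.942 0.332
  outer loop
   vertex 0.8 2.0 3.2
   vertex 0.7 1.3 1.2
   vertex 3.4 1.7 2.7
  endloop
 endfacet
 facet normal 0.207 0.190 0.960
  outer loop
   vertex 0.8 2.0 3.2
   vertex 3.4 1.7 2.7
   vertex 2.3 3.4 2.6
  endloop
 endfacet
 facet normal -0.964 -0.233 0.130
  outer loop
   vertex 0.8 2.0 3.2
   vertex 0.3 2.9 1.1
   vertex 0.7 1.3 1.2
  endloop
 endfacet
 facet normal -0.681 0.600 0.419
  outer loop
   vertex 0.8 2.0 3.2
   vertex 0.6 3.8 0.3
   vertex 0.3 2.9 1.1
  endloop
 endfacet
 facet normal -0.485 0.728 0.485
  outer loop
   vertex 0.8 2.0 3.2
   vertex 2.3 3.4 2.6
   vertex 0.6 3.8 0.3
  endloop
 endfacet
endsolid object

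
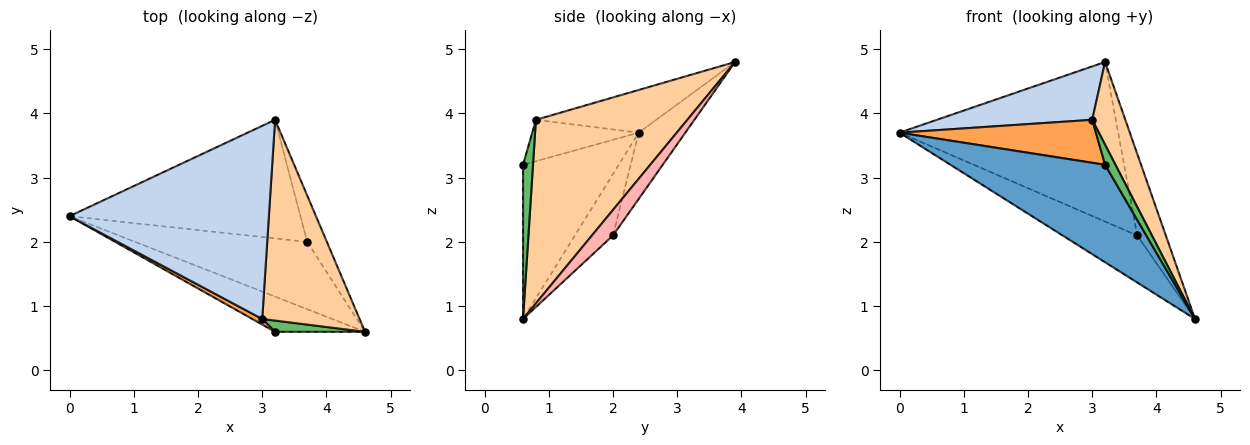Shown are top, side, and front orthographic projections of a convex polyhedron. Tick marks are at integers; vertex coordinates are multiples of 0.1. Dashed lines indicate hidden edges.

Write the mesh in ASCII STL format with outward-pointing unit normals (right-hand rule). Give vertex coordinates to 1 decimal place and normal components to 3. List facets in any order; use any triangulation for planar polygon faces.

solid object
 facet normal -0.503 -0.813 -0.293
  outer loop
   vertex 3.2 0.6 3.2
   vertex 0.0 2.4 3.7
   vertex 4.6 0.6 0.8
  endloop
 endfacet
 facet normal -0.202 -0.261 0.944
  outer loop
   vertex 3.0 0.8 3.9
   vertex 3.2 3.9 4.8
   vertex 0.0 2.4 3.7
  endloop
 endfacet
 facet normal -0.473 -0.873 0.114
  outer loop
   vertex 3.0 0.8 3.9
   vertex 0.0 2.4 3.7
   vertex 3.2 0.6 3.2
  endloop
 endfacet
 facet normal 0.867 -0.190 0.460
  outer loop
   vertex 3.0 0.8 3.9
   vertex 4.6 0.6 0.8
   vertex 3.2 3.9 4.8
  endloop
 endfacet
 facet normal 0.642 -0.669 0.375
  outer loop
   vertex 3.0 0.8 3.9
   vertex 3.2 0.6 3.2
   vertex 4.6 0.6 0.8
  endloop
 endfacet
 facet normal -0.281 0.550 -0.787
  outer loop
   vertex 3.7 2.0 2.1
   vertex 4.6 0.6 0.8
   vertex 0.0 2.4 3.7
  endloop
 endfacet
 facet normal -0.169 0.791 -0.588
  outer loop
   vertex 3.7 2.0 2.1
   vertex 0.0 2.4 3.7
   vertex 3.2 3.9 4.8
  endloop
 endfacet
 facet normal 0.539 0.733 -0.416
  outer loop
   vertex 3.7 2.0 2.1
   vertex 3.2 3.9 4.8
   vertex 4.6 0.6 0.8
  endloop
 endfacet
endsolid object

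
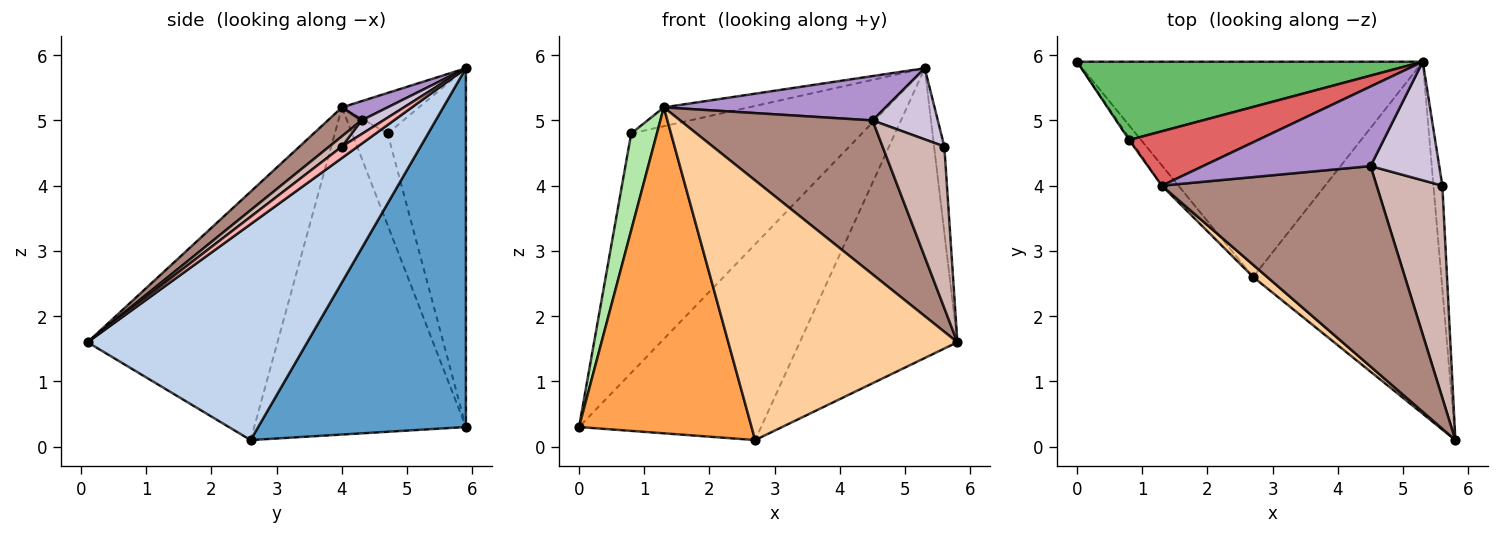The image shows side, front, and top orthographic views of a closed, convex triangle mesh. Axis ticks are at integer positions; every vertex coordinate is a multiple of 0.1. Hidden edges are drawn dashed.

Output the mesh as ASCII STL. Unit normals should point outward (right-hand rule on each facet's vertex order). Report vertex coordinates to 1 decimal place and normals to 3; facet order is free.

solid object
 facet normal 0.609 0.534 -0.587
  outer loop
   vertex 2.7 2.6 0.1
   vertex 0.0 5.9 0.3
   vertex 5.3 5.9 5.8
  endloop
 endfacet
 facet normal 0.663 0.476 -0.578
  outer loop
   vertex 2.7 2.6 0.1
   vertex 5.3 5.9 5.8
   vertex 5.8 0.1 1.6
  endloop
 endfacet
 facet normal -0.775 -0.631 -0.039
  outer loop
   vertex 1.3 4.0 5.2
   vertex 0.0 5.9 0.3
   vertex 2.7 2.6 0.1
  endloop
 endfacet
 facet normal -0.638 -0.769 0.036
  outer loop
   vertex 1.3 4.0 5.2
   vertex 2.7 2.6 0.1
   vertex 5.8 0.1 1.6
  endloop
 endfacet
 facet normal -0.307 0.905 0.296
  outer loop
   vertex 0.8 4.7 4.8
   vertex 5.3 5.9 5.8
   vertex 0.0 5.9 0.3
  endloop
 endfacet
 facet normal -0.810 -0.586 -0.012
  outer loop
   vertex 0.8 4.7 4.8
   vertex 0.0 5.9 0.3
   vertex 1.3 4.0 5.2
  endloop
 endfacet
 facet normal -0.285 0.314 0.906
  outer loop
   vertex 0.8 4.7 4.8
   vertex 1.3 4.0 5.2
   vertex 5.3 5.9 5.8
  endloop
 endfacet
 facet normal 0.704 0.455 -0.545
  outer loop
   vertex 5.6 4.0 4.6
   vertex 5.8 0.1 1.6
   vertex 5.3 5.9 5.8
  endloop
 endfacet
 facet normal 0.100 -0.484 0.869
  outer loop
   vertex 4.5 4.3 5.0
   vertex 5.3 5.9 5.8
   vertex 1.3 4.0 5.2
  endloop
 endfacet
 facet normal 0.169 -0.507 0.845
  outer loop
   vertex 4.5 4.3 5.0
   vertex 5.6 4.0 4.6
   vertex 5.3 5.9 5.8
  endloop
 endfacet
 facet normal 0.106 -0.606 0.789
  outer loop
   vertex 4.5 4.3 5.0
   vertex 1.3 4.0 5.2
   vertex 5.8 0.1 1.6
  endloop
 endfacet
 facet normal 0.123 -0.601 0.790
  outer loop
   vertex 4.5 4.3 5.0
   vertex 5.8 0.1 1.6
   vertex 5.6 4.0 4.6
  endloop
 endfacet
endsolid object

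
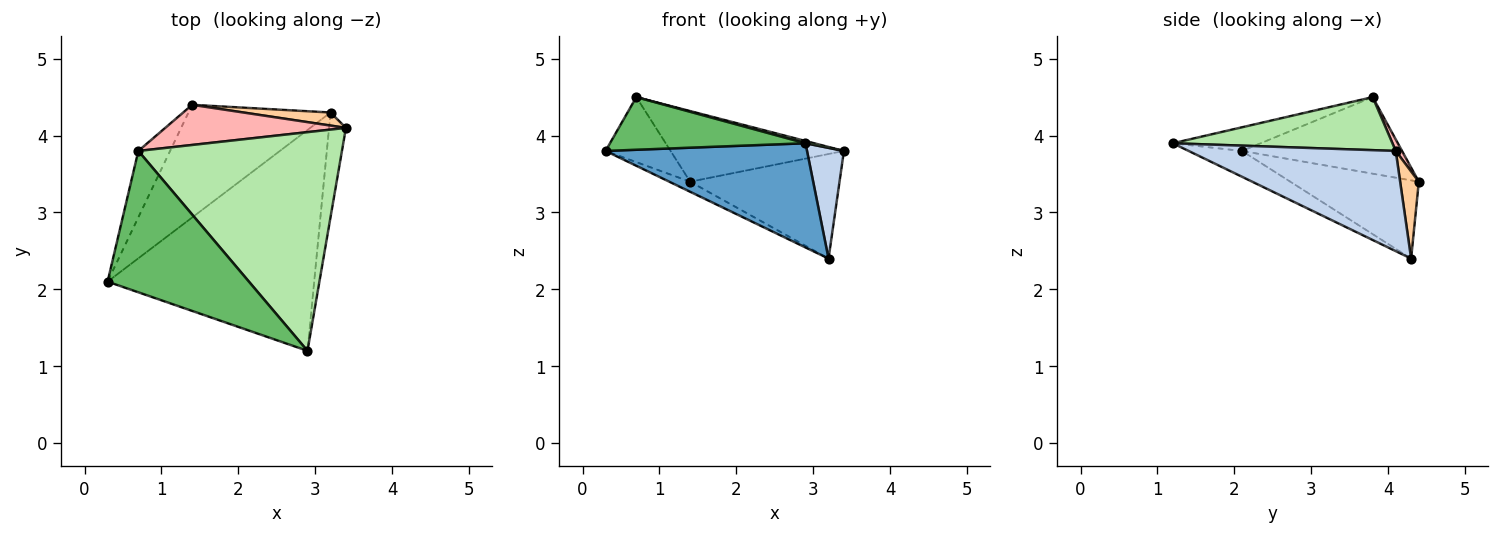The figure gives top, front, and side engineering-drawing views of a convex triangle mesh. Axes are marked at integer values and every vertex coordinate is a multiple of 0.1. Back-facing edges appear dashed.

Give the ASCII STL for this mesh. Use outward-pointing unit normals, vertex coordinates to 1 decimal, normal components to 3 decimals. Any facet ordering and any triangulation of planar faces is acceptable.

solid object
 facet normal -0.112 -0.424 -0.899
  outer loop
   vertex 3.2 4.3 2.4
   vertex 2.9 1.2 3.9
   vertex 0.3 2.1 3.8
  endloop
 endfacet
 facet normal 0.971 -0.173 -0.163
  outer loop
   vertex 3.2 4.3 2.4
   vertex 3.4 4.1 3.8
   vertex 2.9 1.2 3.9
  endloop
 endfacet
 facet normal -0.481 0.078 -0.873
  outer loop
   vertex 1.4 4.4 3.4
   vertex 3.2 4.3 2.4
   vertex 0.3 2.1 3.8
  endloop
 endfacet
 facet normal 0.123 0.985 0.123
  outer loop
   vertex 1.4 4.4 3.4
   vertex 3.4 4.1 3.8
   vertex 3.2 4.3 2.4
  endloop
 endfacet
 facet normal -0.155 -0.345 0.926
  outer loop
   vertex 0.7 3.8 4.5
   vertex 0.3 2.1 3.8
   vertex 2.9 1.2 3.9
  endloop
 endfacet
 facet normal 0.252 -0.010 0.968
  outer loop
   vertex 0.7 3.8 4.5
   vertex 2.9 1.2 3.9
   vertex 3.4 4.1 3.8
  endloop
 endfacet
 facet normal -0.865 0.351 -0.359
  outer loop
   vertex 0.7 3.8 4.5
   vertex 1.4 4.4 3.4
   vertex 0.3 2.1 3.8
  endloop
 endfacet
 facet normal 0.032 0.869 0.494
  outer loop
   vertex 0.7 3.8 4.5
   vertex 3.4 4.1 3.8
   vertex 1.4 4.4 3.4
  endloop
 endfacet
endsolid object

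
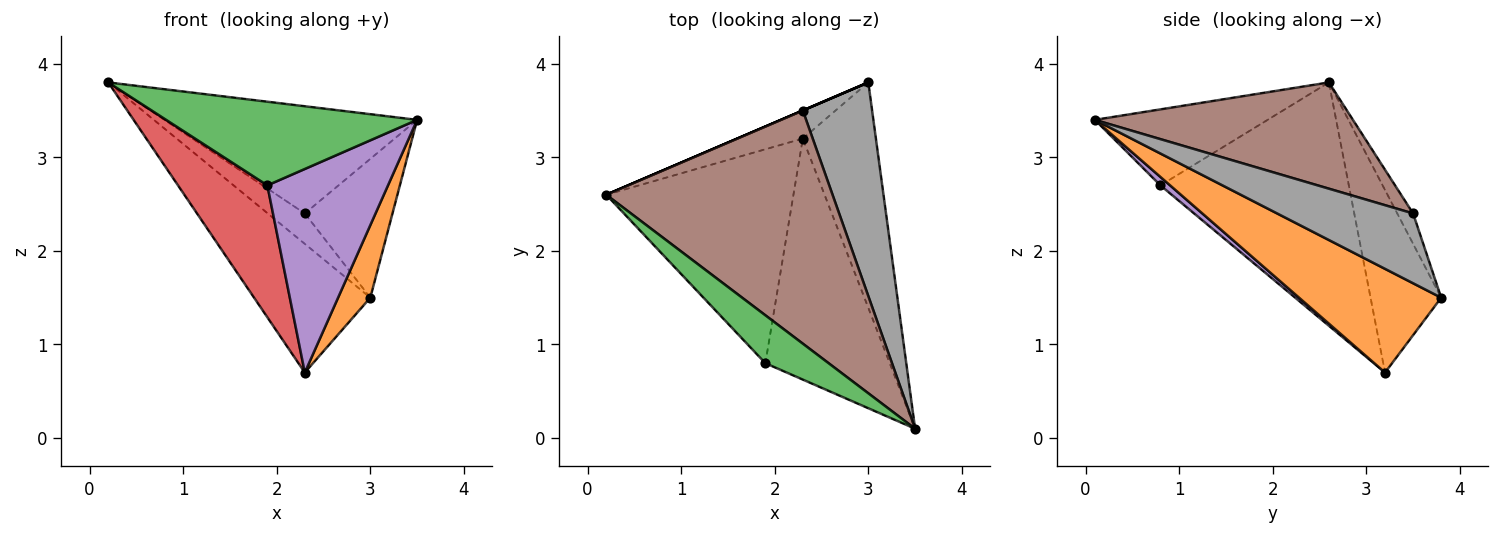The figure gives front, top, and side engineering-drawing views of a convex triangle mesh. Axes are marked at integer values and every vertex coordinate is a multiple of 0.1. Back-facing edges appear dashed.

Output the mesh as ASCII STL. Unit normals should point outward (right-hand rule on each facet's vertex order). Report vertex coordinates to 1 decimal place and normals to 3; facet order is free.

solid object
 facet normal -0.511 0.840 -0.183
  outer loop
   vertex 2.3 3.2 0.7
   vertex 0.2 2.6 3.8
   vertex 3.0 3.8 1.5
  endloop
 endfacet
 facet normal 0.804 -0.182 -0.566
  outer loop
   vertex 2.3 3.2 0.7
   vertex 3.0 3.8 1.5
   vertex 3.5 0.1 3.4
  endloop
 endfacet
 facet normal -0.513 -0.745 0.427
  outer loop
   vertex 1.9 0.8 2.7
   vertex 3.5 0.1 3.4
   vertex 0.2 2.6 3.8
  endloop
 endfacet
 facet normal -0.742 -0.352 -0.571
  outer loop
   vertex 1.9 0.8 2.7
   vertex 0.2 2.6 3.8
   vertex 2.3 3.2 0.7
  endloop
 endfacet
 facet normal 0.052 -0.644 -0.763
  outer loop
   vertex 1.9 0.8 2.7
   vertex 2.3 3.2 0.7
   vertex 3.5 0.1 3.4
  endloop
 endfacet
 facet normal 0.392 0.384 0.836
  outer loop
   vertex 2.3 3.5 2.4
   vertex 0.2 2.6 3.8
   vertex 3.5 0.1 3.4
  endloop
 endfacet
 facet normal -0.394 0.919 0.000
  outer loop
   vertex 2.3 3.5 2.4
   vertex 3.0 3.8 1.5
   vertex 0.2 2.6 3.8
  endloop
 endfacet
 facet normal 0.645 0.416 0.641
  outer loop
   vertex 2.3 3.5 2.4
   vertex 3.5 0.1 3.4
   vertex 3.0 3.8 1.5
  endloop
 endfacet
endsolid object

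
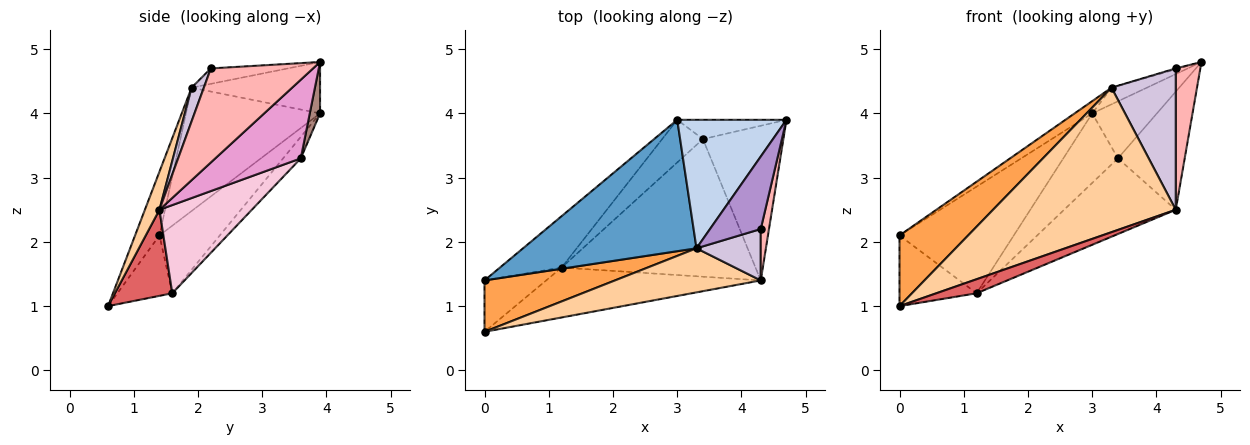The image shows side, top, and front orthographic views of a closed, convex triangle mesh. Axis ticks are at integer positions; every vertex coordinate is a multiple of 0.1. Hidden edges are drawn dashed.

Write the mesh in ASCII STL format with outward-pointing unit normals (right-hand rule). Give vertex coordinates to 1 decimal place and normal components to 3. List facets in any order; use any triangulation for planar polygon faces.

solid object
 facet normal -0.578 0.076 0.813
  outer loop
   vertex 3.3 1.9 4.4
   vertex 3.0 3.9 4.0
   vertex 0.0 1.4 2.1
  endloop
 endfacet
 facet normal -0.423 0.116 0.899
  outer loop
   vertex 3.3 1.9 4.4
   vertex 4.7 3.9 4.8
   vertex 3.0 3.9 4.0
  endloop
 endfacet
 facet normal -0.276 -0.777 0.565
  outer loop
   vertex 3.3 1.9 4.4
   vertex 0.0 1.4 2.1
   vertex 0.0 0.6 1.0
  endloop
 endfacet
 facet normal 0.076 -0.954 0.291
  outer loop
   vertex 3.3 1.9 4.4
   vertex 0.0 0.6 1.0
   vertex 4.3 1.4 2.5
  endloop
 endfacet
 facet normal -0.430 0.813 -0.392
  outer loop
   vertex 1.2 1.6 1.2
   vertex 0.0 1.4 2.1
   vertex 3.0 3.9 4.0
  endloop
 endfacet
 facet normal -0.499 0.701 -0.510
  outer loop
   vertex 1.2 1.6 1.2
   vertex 0.0 0.6 1.0
   vertex 0.0 1.4 2.1
  endloop
 endfacet
 facet normal 0.360 -0.253 -0.898
  outer loop
   vertex 1.2 1.6 1.2
   vertex 4.3 1.4 2.5
   vertex 0.0 0.6 1.0
  endloop
 endfacet
 facet normal 0.969 -0.233 0.085
  outer loop
   vertex 4.3 2.2 4.7
   vertex 4.3 1.4 2.5
   vertex 4.7 3.9 4.8
  endloop
 endfacet
 facet normal -0.291 0.012 0.957
  outer loop
   vertex 4.3 2.2 4.7
   vertex 4.7 3.9 4.8
   vertex 3.3 1.9 4.4
  endloop
 endfacet
 facet normal 0.177 -0.925 0.336
  outer loop
   vertex 4.3 2.2 4.7
   vertex 3.3 1.9 4.4
   vertex 4.3 1.4 2.5
  endloop
 endfacet
 facet normal 0.149 0.937 -0.316
  outer loop
   vertex 3.4 3.6 3.3
   vertex 3.0 3.9 4.0
   vertex 4.7 3.9 4.8
  endloop
 endfacet
 facet normal -0.266 0.822 -0.504
  outer loop
   vertex 3.4 3.6 3.3
   vertex 1.2 1.6 1.2
   vertex 3.0 3.9 4.0
  endloop
 endfacet
 facet normal 0.614 0.479 -0.628
  outer loop
   vertex 3.4 3.6 3.3
   vertex 4.7 3.9 4.8
   vertex 4.3 1.4 2.5
  endloop
 endfacet
 facet normal 0.370 0.447 -0.814
  outer loop
   vertex 3.4 3.6 3.3
   vertex 4.3 1.4 2.5
   vertex 1.2 1.6 1.2
  endloop
 endfacet
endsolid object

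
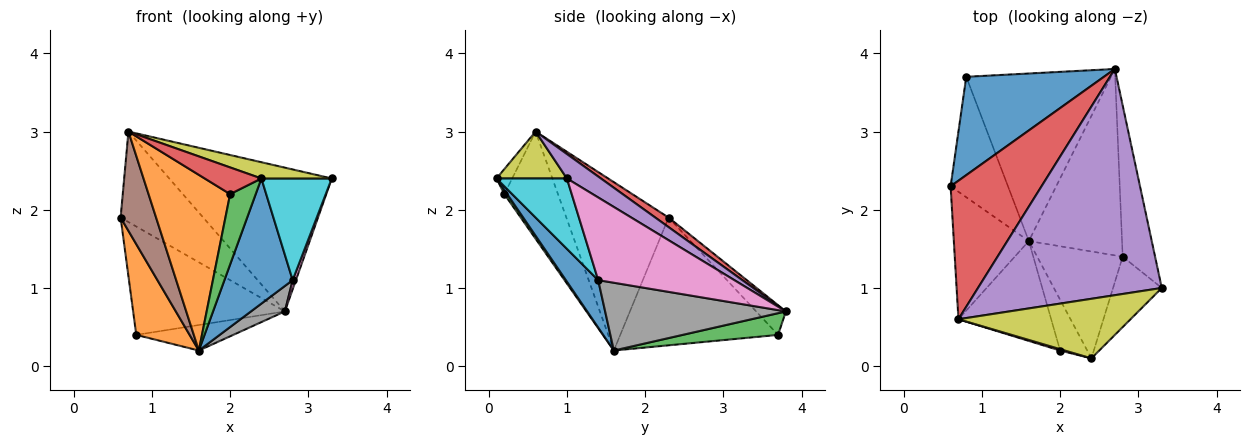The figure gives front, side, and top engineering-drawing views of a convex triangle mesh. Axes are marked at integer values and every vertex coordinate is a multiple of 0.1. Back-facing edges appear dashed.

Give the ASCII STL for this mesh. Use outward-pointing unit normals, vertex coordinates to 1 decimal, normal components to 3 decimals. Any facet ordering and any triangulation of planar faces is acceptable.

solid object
 facet normal -0.144 0.733 0.665
  outer loop
   vertex 0.8 3.7 0.4
   vertex 0.6 2.3 1.9
   vertex 2.7 3.8 0.7
  endloop
 endfacet
 facet normal -0.872 -0.295 -0.391
  outer loop
   vertex 0.8 3.7 0.4
   vertex 1.6 1.6 0.2
   vertex 0.6 2.3 1.9
  endloop
 endfacet
 facet normal 0.147 0.149 -0.978
  outer loop
   vertex 0.8 3.7 0.4
   vertex 2.7 3.8 0.7
   vertex 1.6 1.6 0.2
  endloop
 endfacet
 facet normal 0.087 0.545 0.834
  outer loop
   vertex 0.7 0.6 3.0
   vertex 2.7 3.8 0.7
   vertex 0.6 2.3 1.9
  endloop
 endfacet
 facet normal 0.112 0.533 0.839
  outer loop
   vertex 0.7 0.6 3.0
   vertex 3.3 1.0 2.4
   vertex 2.7 3.8 0.7
  endloop
 endfacet
 facet normal -0.871 -0.302 -0.388
  outer loop
   vertex 0.7 0.6 3.0
   vertex 0.6 2.3 1.9
   vertex 1.6 1.6 0.2
  endloop
 endfacet
 facet normal 0.931 -0.022 -0.365
  outer loop
   vertex 2.8 1.4 1.1
   vertex 2.7 3.8 0.7
   vertex 3.3 1.0 2.4
  endloop
 endfacet
 facet normal 0.585 -0.110 -0.804
  outer loop
   vertex 2.8 1.4 1.1
   vertex 1.6 1.6 0.2
   vertex 2.7 3.8 0.7
  endloop
 endfacet
 facet normal 0.254 -0.254 0.933
  outer loop
   vertex 2.4 0.1 2.4
   vertex 3.3 1.0 2.4
   vertex 0.7 0.6 3.0
  endloop
 endfacet
 facet normal 0.635 -0.635 -0.440
  outer loop
   vertex 2.4 0.1 2.4
   vertex 2.8 1.4 1.1
   vertex 3.3 1.0 2.4
  endloop
 endfacet
 facet normal 0.339 -0.715 -0.611
  outer loop
   vertex 2.4 0.1 2.4
   vertex 1.6 1.6 0.2
   vertex 2.8 1.4 1.1
  endloop
 endfacet
 facet normal -0.496 -0.755 -0.429
  outer loop
   vertex 2.0 0.2 2.2
   vertex 0.7 0.6 3.0
   vertex 1.6 1.6 0.2
  endloop
 endfacet
 facet normal 0.090 -0.807 -0.583
  outer loop
   vertex 2.0 0.2 2.2
   vertex 1.6 1.6 0.2
   vertex 2.4 0.1 2.4
  endloop
 endfacet
 facet normal -0.266 -0.963 0.050
  outer loop
   vertex 2.0 0.2 2.2
   vertex 2.4 0.1 2.4
   vertex 0.7 0.6 3.0
  endloop
 endfacet
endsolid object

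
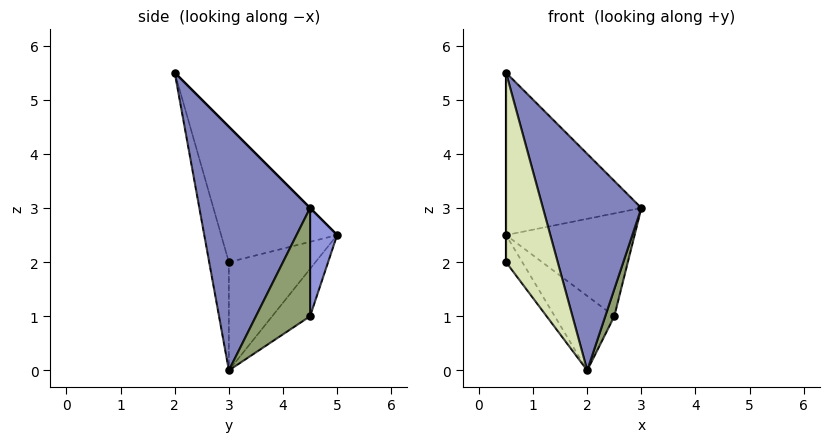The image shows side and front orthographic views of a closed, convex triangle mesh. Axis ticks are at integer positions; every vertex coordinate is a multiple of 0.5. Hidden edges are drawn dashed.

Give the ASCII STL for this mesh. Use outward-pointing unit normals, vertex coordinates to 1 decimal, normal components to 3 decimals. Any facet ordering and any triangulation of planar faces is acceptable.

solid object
 facet normal 0.000 0.707 0.707
  outer loop
   vertex 0.5 2.0 5.5
   vertex 3.0 4.5 3.0
   vertex 0.5 5.0 2.5
  endloop
 endfacet
 facet normal 0.745 -0.662 0.083
  outer loop
   vertex 2.0 3.0 0.0
   vertex 3.0 4.5 3.0
   vertex 0.5 2.0 5.5
  endloop
 endfacet
 facet normal 0.206 0.977 -0.051
  outer loop
   vertex 2.5 4.5 1.0
   vertex 0.5 5.0 2.5
   vertex 3.0 4.5 3.0
  endloop
 endfacet
 facet normal -0.380 0.597 -0.706
  outer loop
   vertex 2.5 4.5 1.0
   vertex 2.0 3.0 0.0
   vertex 0.5 5.0 2.5
  endloop
 endfacet
 facet normal 0.958 -0.160 -0.239
  outer loop
   vertex 2.5 4.5 1.0
   vertex 3.0 4.5 3.0
   vertex 2.0 3.0 0.0
  endloop
 endfacet
 facet normal -1.000 0.000 0.000
  outer loop
   vertex 0.5 3.0 2.0
   vertex 0.5 2.0 5.5
   vertex 0.5 5.0 2.5
  endloop
 endfacet
 facet normal -0.791 0.148 -0.593
  outer loop
   vertex 0.5 3.0 2.0
   vertex 0.5 5.0 2.5
   vertex 2.0 3.0 0.0
  endloop
 endfacet
 facet normal -0.344 -0.903 -0.258
  outer loop
   vertex 0.5 3.0 2.0
   vertex 2.0 3.0 0.0
   vertex 0.5 2.0 5.5
  endloop
 endfacet
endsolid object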